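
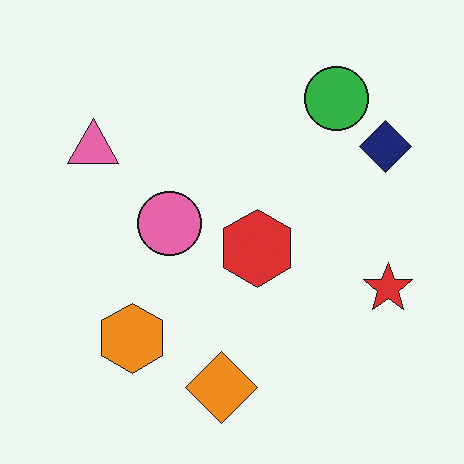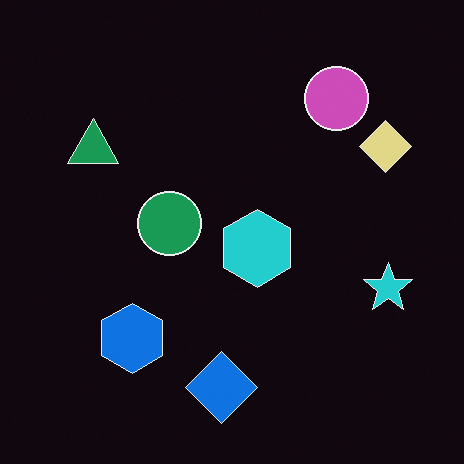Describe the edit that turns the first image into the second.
The image was color-inverted (negative).

The light background has become dark and every shape's color is its complement — a photographic negative.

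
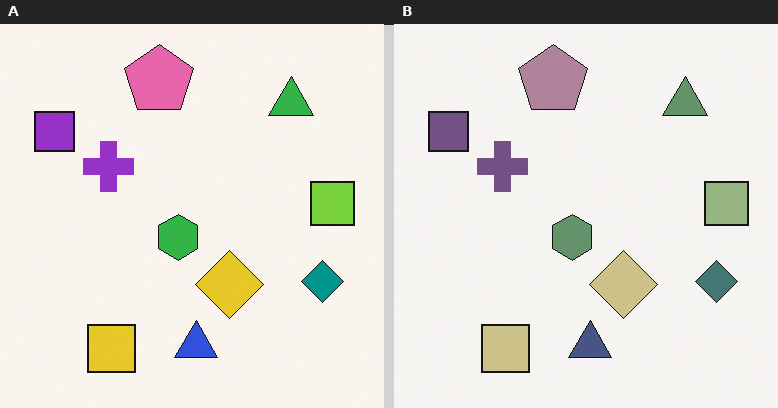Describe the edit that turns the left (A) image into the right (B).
Made much more muted (saturation change).

All colors are more muted and greyish — a global saturation change.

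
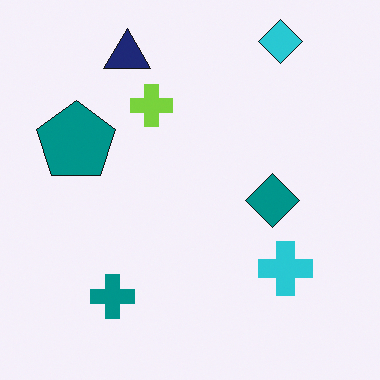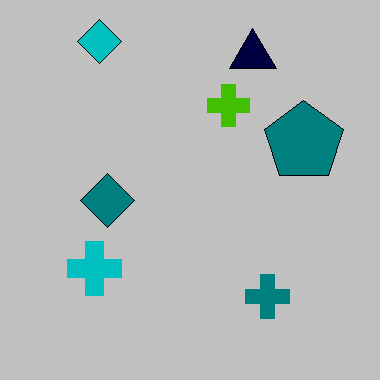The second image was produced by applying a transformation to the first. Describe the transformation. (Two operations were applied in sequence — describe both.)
The image was flipped horizontally (left ↔ right), then aggressively posterized.

The teal pentagon is in the left of the first image and the right of the second — shapes on opposite sides of the vertical midline have swapped in a mirror flip. Each flat color has snapped to a coarser quantized level — most visibly, the near-white background has dropped to a flat grey.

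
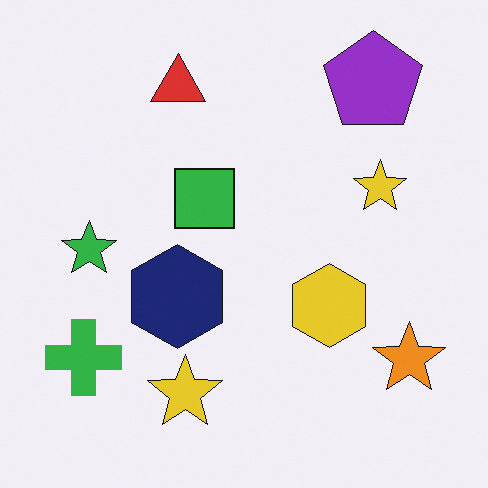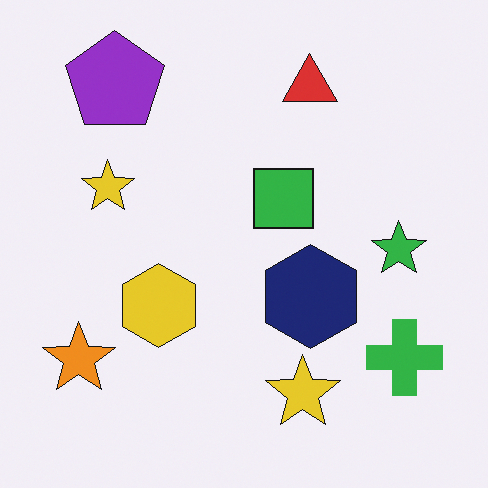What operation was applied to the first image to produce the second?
It was flipped horizontally (left ↔ right).

The orange star is in the bottom-right of the first image and the bottom-left of the second — shapes on opposite sides of the vertical midline have swapped in a mirror flip.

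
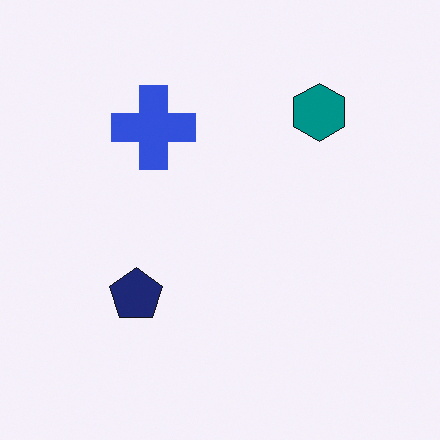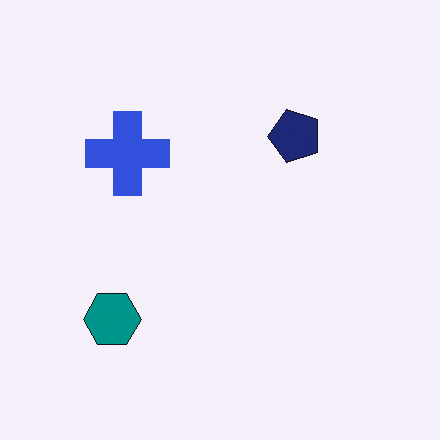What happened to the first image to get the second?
It was transposed (reflected across the top-left ↔ bottom-right diagonal).

Shapes have swapped their row and column positions — what was in the top-right is now in the bottom-left — a diagonal reflection.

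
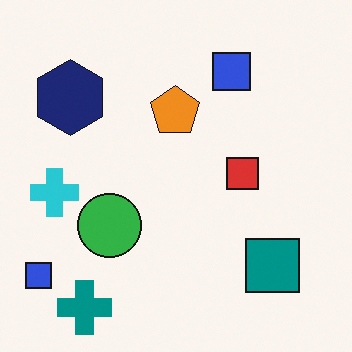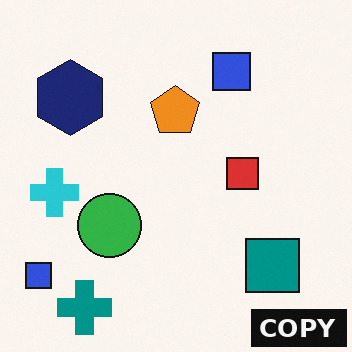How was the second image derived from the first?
The image was watermarked with the text "COPY" in the lower-right corner.

A dark label reading "COPY" appears in the lower-right corner.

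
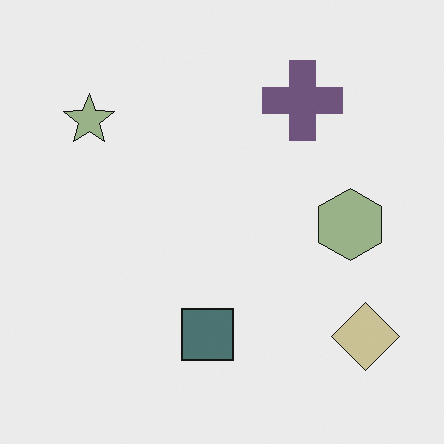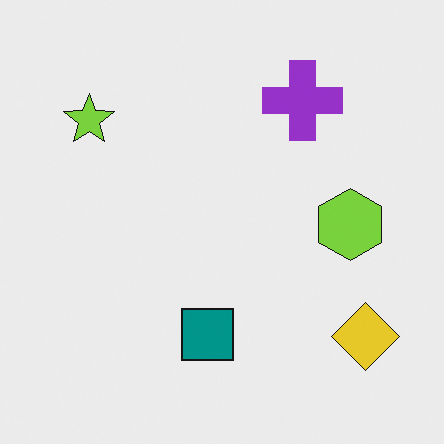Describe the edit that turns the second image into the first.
Made much more muted (saturation change).

All colors are more muted and greyish — a global saturation change.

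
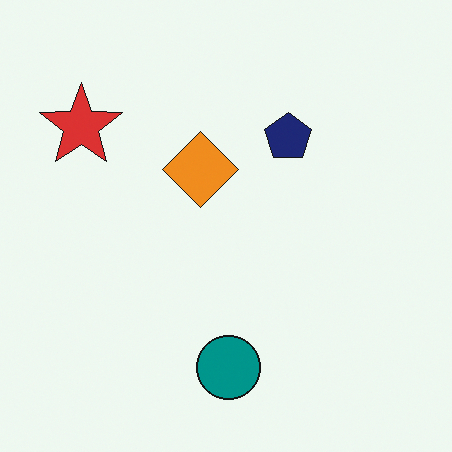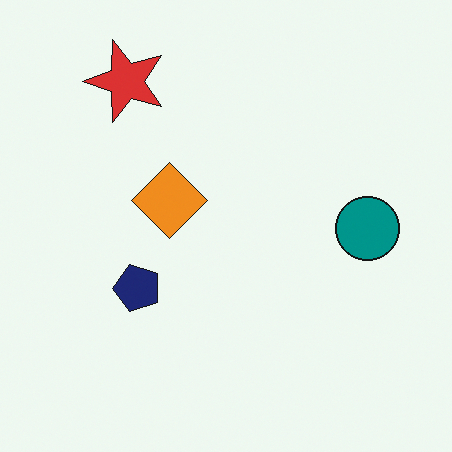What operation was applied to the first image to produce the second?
It was transposed (reflected across the top-left ↔ bottom-right diagonal).

Shapes have swapped their row and column positions — what was in the top-right is now in the bottom-left — a diagonal reflection.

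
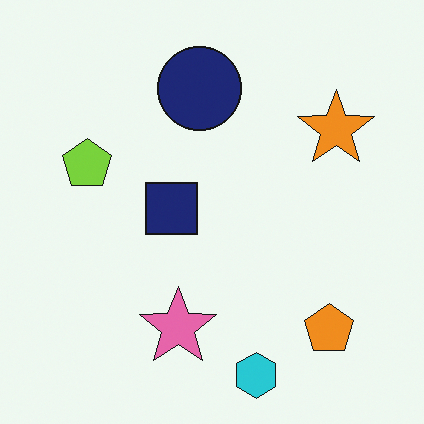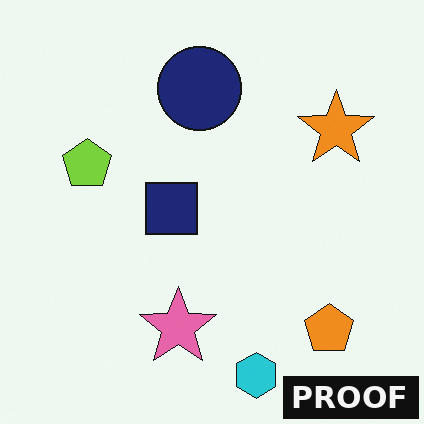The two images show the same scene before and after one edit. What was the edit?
The transformation is: watermarked with the text "PROOF" in the lower-right corner.

A dark label reading "PROOF" appears in the lower-right corner.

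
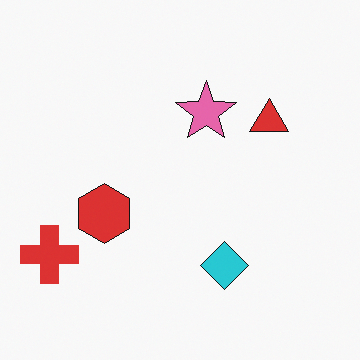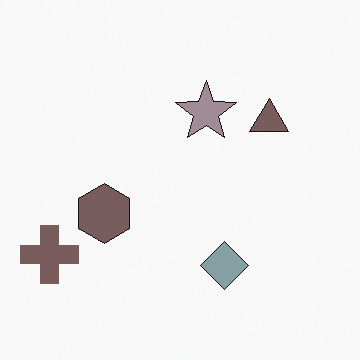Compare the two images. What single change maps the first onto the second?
Made much more muted (saturation change).

All colors are more muted and greyish — a global saturation change.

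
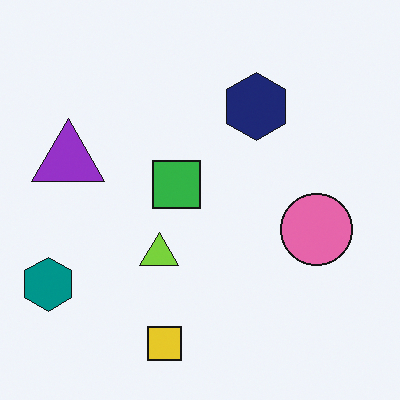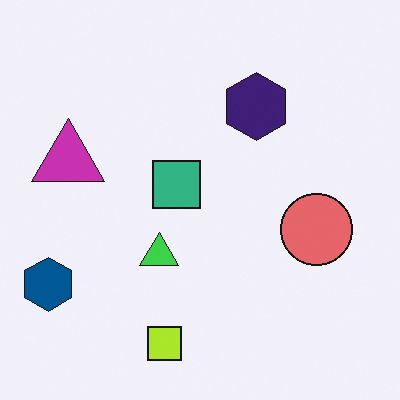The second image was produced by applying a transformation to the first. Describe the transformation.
The image was hue-shifted slightly.

Every shape's color has rotated by the same amount around the hue wheel — a uniform hue shift.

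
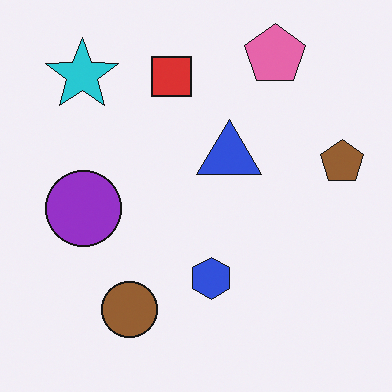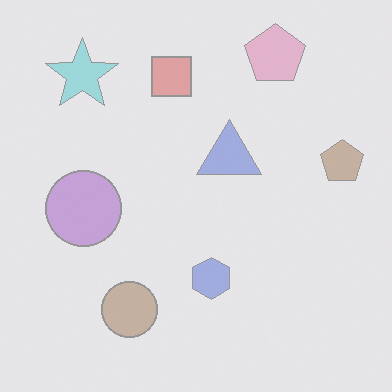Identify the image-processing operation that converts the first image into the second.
The transformation is: washed out (contrast reduced).

Tones are pushed toward mid-grey across the whole image — a global contrast change.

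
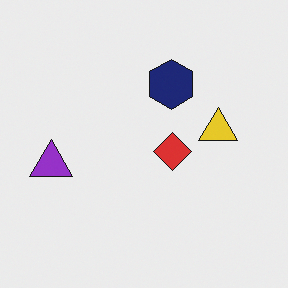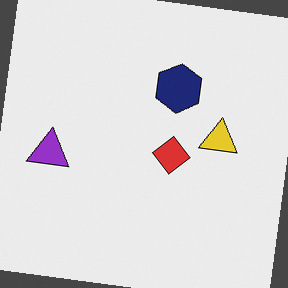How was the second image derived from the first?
It was rotated clockwise by a small amount.

Every shape is tilted by the same angle and the image corners show triangular fill wedges — a whole-image rotation by a non-right angle.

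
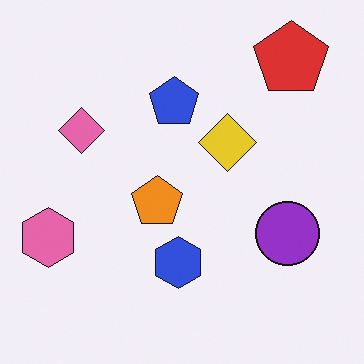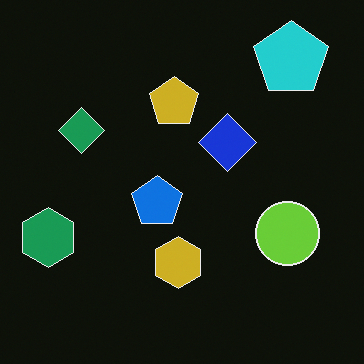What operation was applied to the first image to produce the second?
This is the original image color-inverted (negative).

The light background has become dark and every shape's color is its complement — a photographic negative.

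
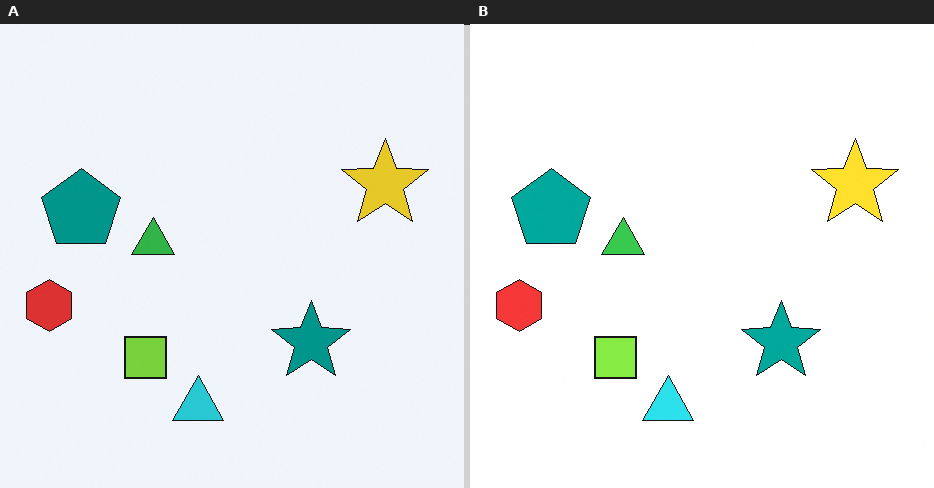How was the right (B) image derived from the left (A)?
This is the original image slightly brightened.

Every pixel — background and shapes alike — is uniformly brightened.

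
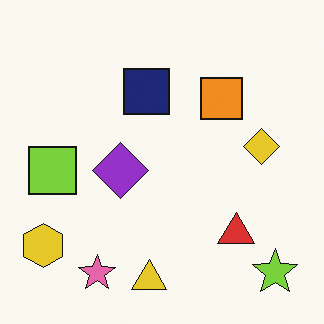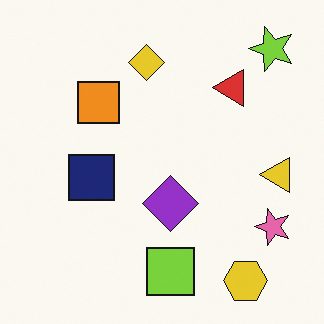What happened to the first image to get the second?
This is the original image rotated 90° counter-clockwise.

The lime star sits in the bottom-right of the first image and the top-right of the second — consistent with a whole-image 90° counter-clockwise rotation.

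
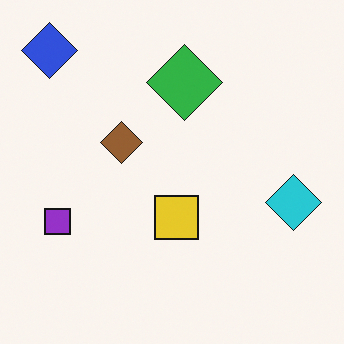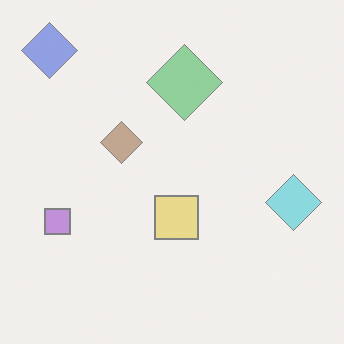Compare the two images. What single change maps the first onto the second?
It was given much lower contrast.

Tones are pushed toward mid-grey across the whole image — a global contrast change.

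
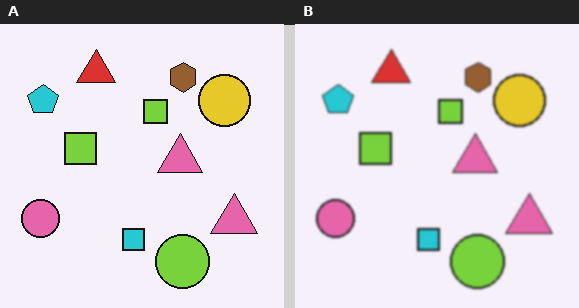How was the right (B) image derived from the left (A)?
Lightly blurred.

Shape edges and outlines are uniformly softened across the whole image.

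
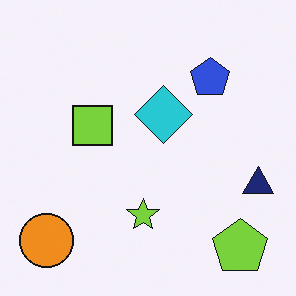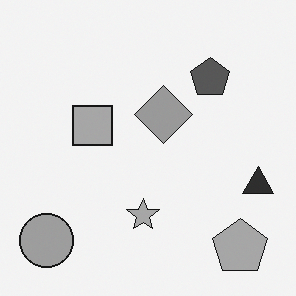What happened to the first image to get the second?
The transformation is: converted to grayscale.

All color is removed — every shape is now a shade of grey.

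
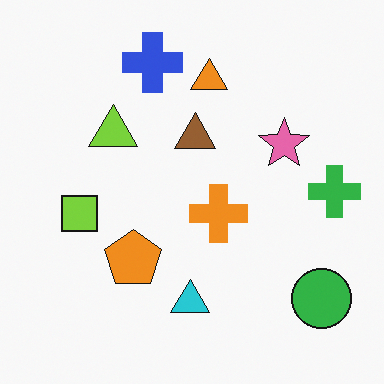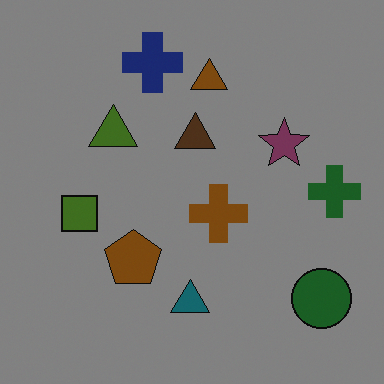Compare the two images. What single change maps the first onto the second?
This is the original image noticeably darkened.

Every pixel — background and shapes alike — is uniformly darkened.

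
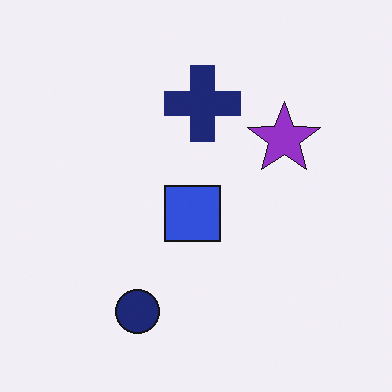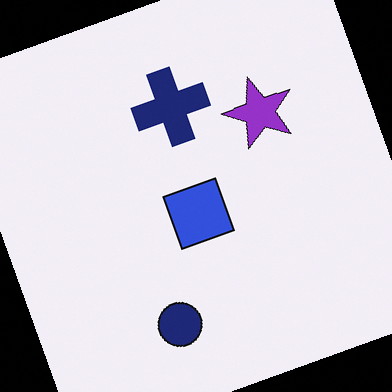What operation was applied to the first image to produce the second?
The second image is the first rotated counter-clockwise by a clearly visible amount.

Every shape is tilted by the same angle and the image corners show triangular fill wedges — a whole-image rotation by a non-right angle.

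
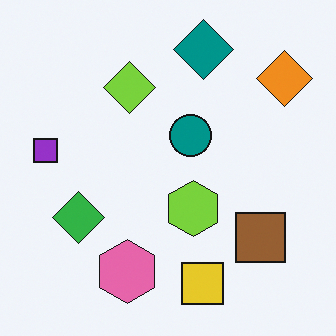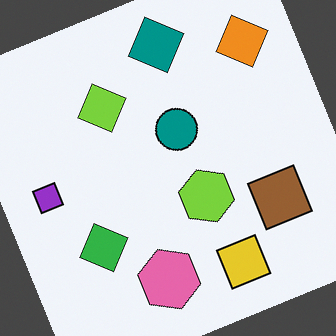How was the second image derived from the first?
Rotated counter-clockwise by a moderate amount.

Every shape is tilted by the same angle and the image corners show triangular fill wedges — a whole-image rotation by a non-right angle.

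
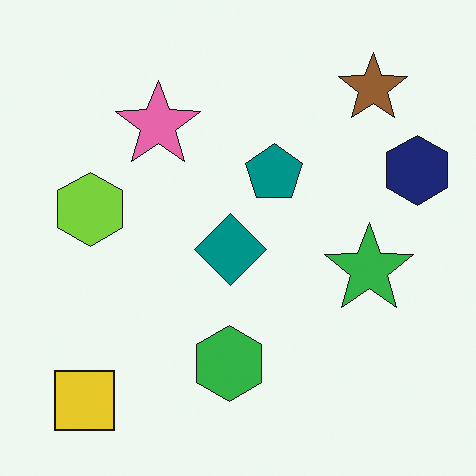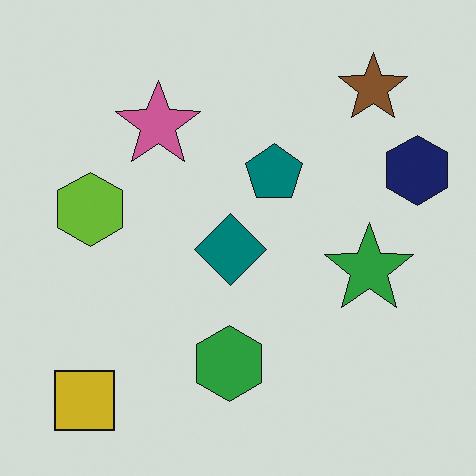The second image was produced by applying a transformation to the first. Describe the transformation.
The second image is the first slightly darkened.

Every pixel — background and shapes alike — is uniformly darkened.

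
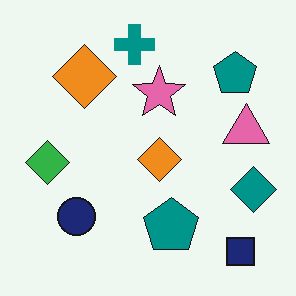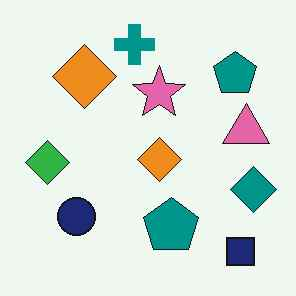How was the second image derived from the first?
The image was JPEG-compressed with visible artifacts.

Blocky 8×8 compression artifacts appear around shape edges and the flat background shows ringing — characteristic JPEG degradation.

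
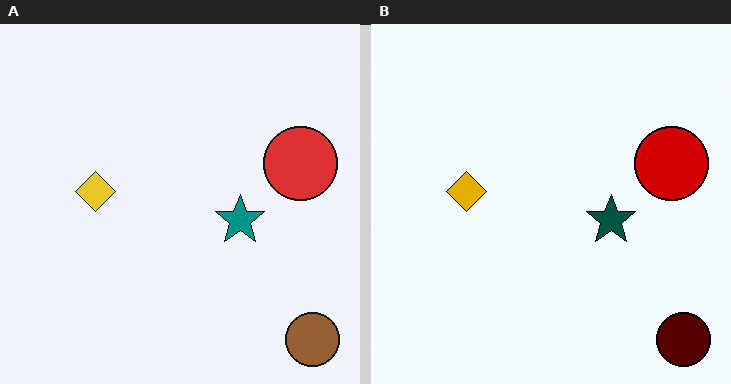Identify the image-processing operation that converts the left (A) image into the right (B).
Boosted in contrast.

Tones are pushed away from mid-grey across the whole image — a global contrast change.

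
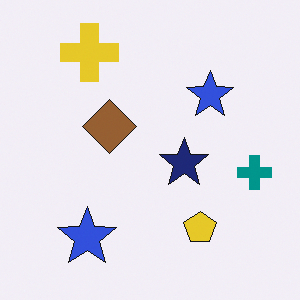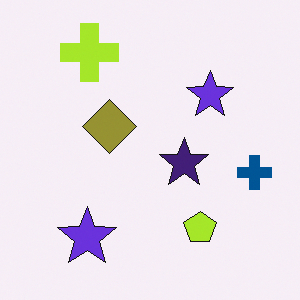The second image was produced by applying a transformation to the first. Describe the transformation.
Hue-shifted by a small amount.

Every shape's color has rotated by the same amount around the hue wheel — a uniform hue shift.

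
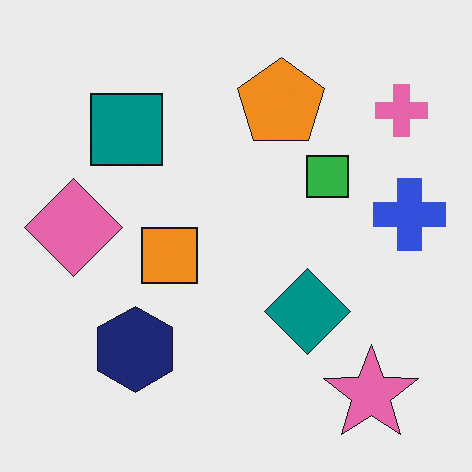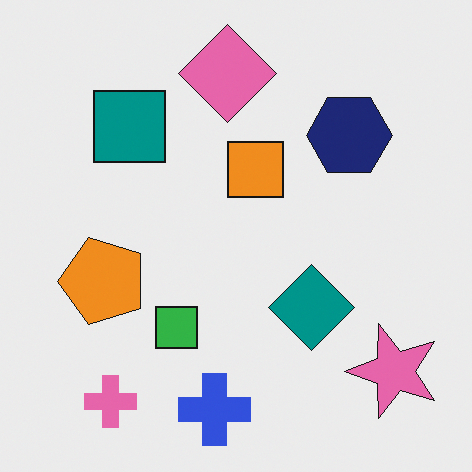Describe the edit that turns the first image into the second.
The image was transposed (reflected across the top-left ↔ bottom-right diagonal).

Shapes have swapped their row and column positions — what was in the top-right is now in the bottom-left — a diagonal reflection.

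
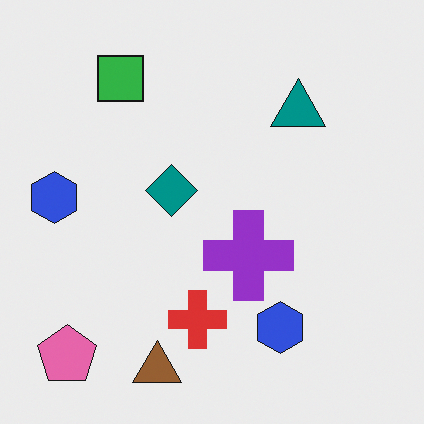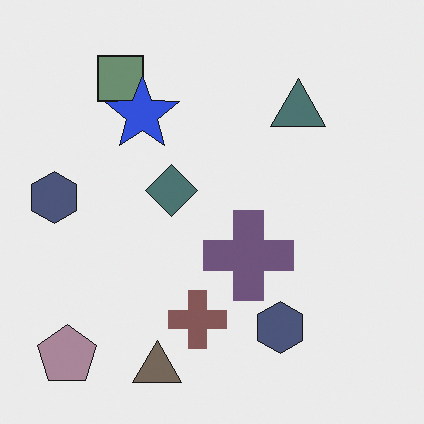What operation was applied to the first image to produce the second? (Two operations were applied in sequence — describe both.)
The image was made much more muted (saturation change), then overlaid with an additional blue star.

All colors are more muted and greyish — a global saturation change. A blue star appears in the second image that is absent from the first.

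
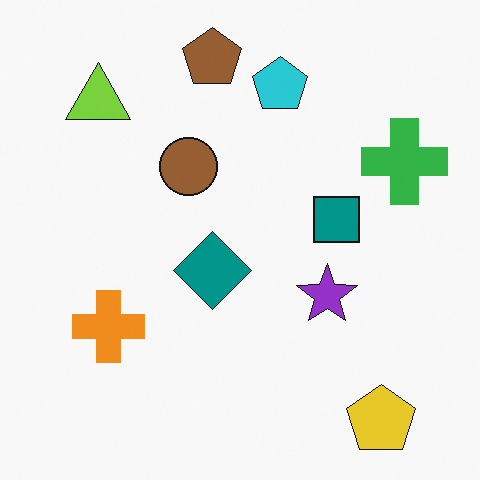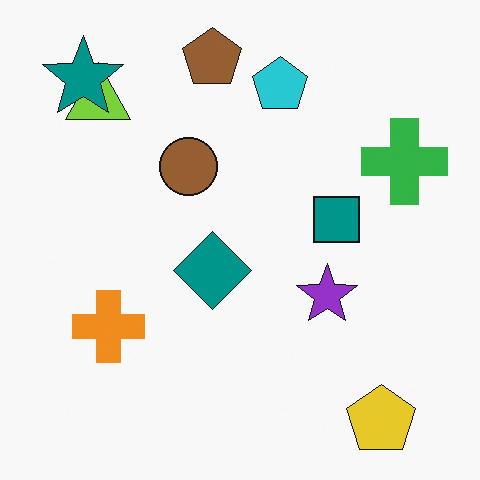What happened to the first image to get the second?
This is the original image overlaid with an additional teal star.

A teal star appears in the second image that is absent from the first.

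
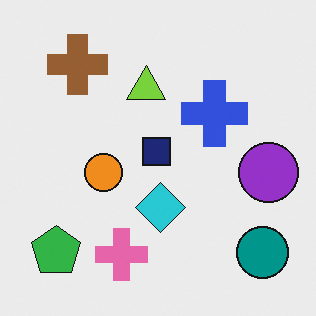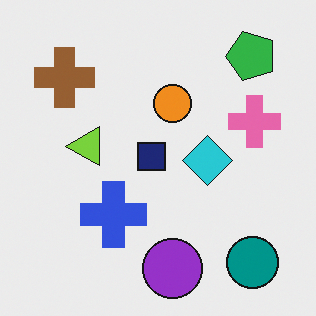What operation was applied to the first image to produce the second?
The image was transposed (reflected across the top-left ↔ bottom-right diagonal).

Shapes have swapped their row and column positions — what was in the top-right is now in the bottom-left — a diagonal reflection.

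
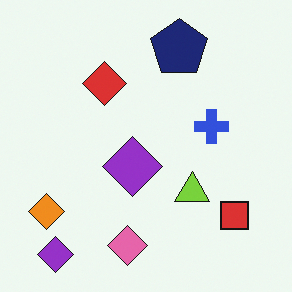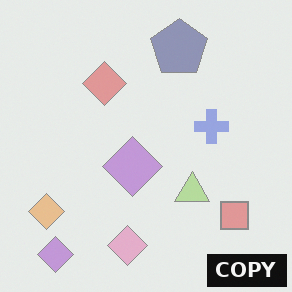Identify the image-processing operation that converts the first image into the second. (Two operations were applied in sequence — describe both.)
The image was washed out (contrast reduced), then watermarked with the text "COPY" in the lower-right corner.

Tones are pushed toward mid-grey across the whole image — a global contrast change. A dark label reading "COPY" appears in the lower-right corner.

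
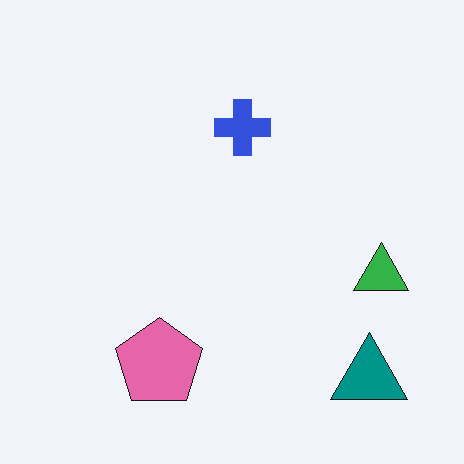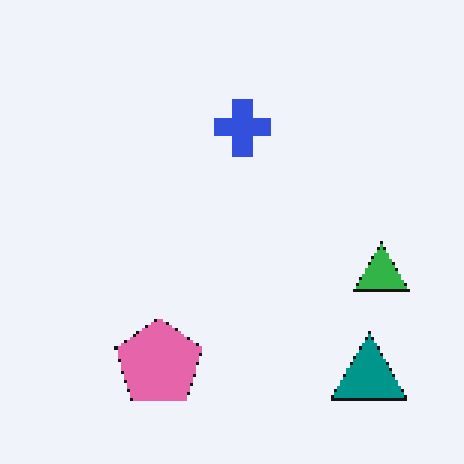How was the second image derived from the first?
This is the original image lightly pixelated (a mild mosaic effect).

Shapes are reduced to large square blocks; fine edges and outlines are lost — a downscale-then-upscale (mosaic) effect.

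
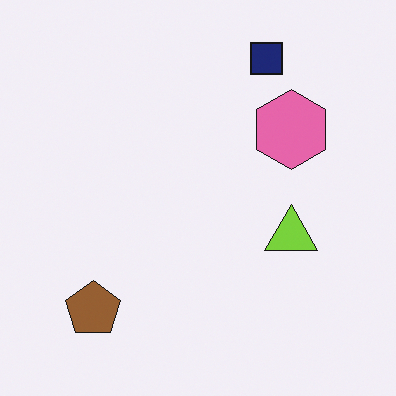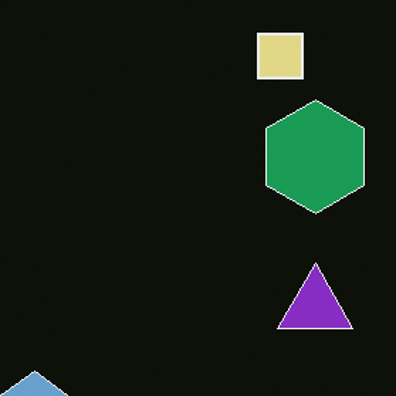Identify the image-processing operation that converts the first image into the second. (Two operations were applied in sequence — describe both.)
Color-inverted (negative), then cropped slightly and scaled back up.

The light background has become dark and every shape's color is its complement — a photographic negative. The visible shapes are larger and the field of view is narrower; shapes near the original edges may be partly or wholly outside the frame — a crop-and-rescale.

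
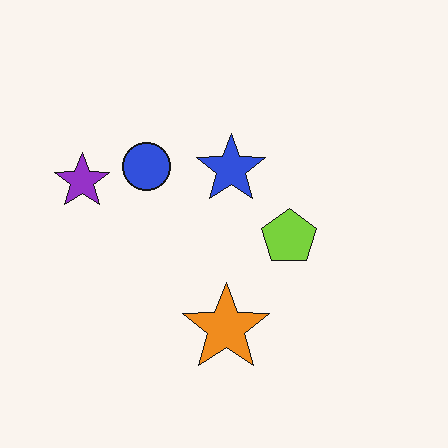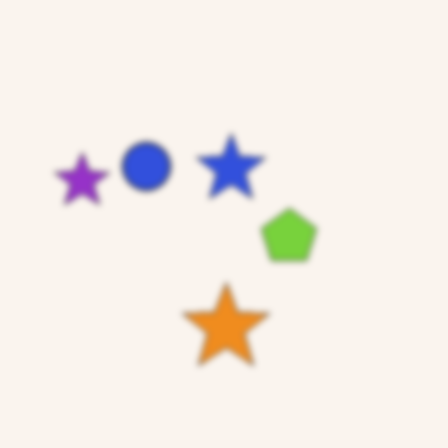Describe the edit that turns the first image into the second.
Moderately blurred.

Shape edges and outlines are uniformly softened across the whole image.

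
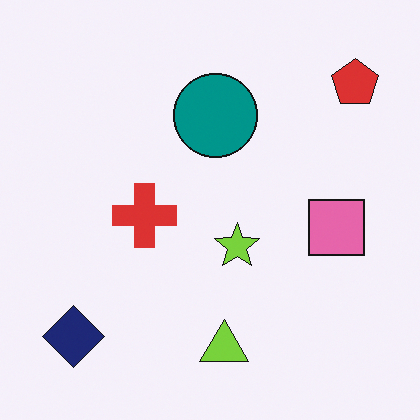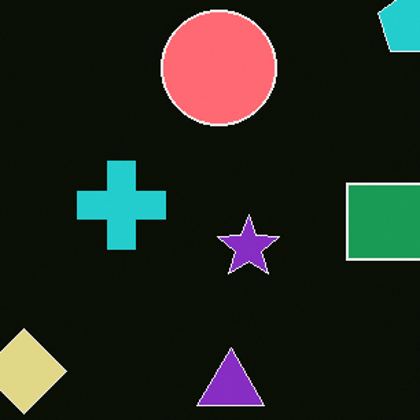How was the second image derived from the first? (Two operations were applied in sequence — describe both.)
This is the original image color-inverted (negative), then cropped slightly and scaled back up.

The light background has become dark and every shape's color is its complement — a photographic negative. The visible shapes are larger and the field of view is narrower; shapes near the original edges may be partly or wholly outside the frame — a crop-and-rescale.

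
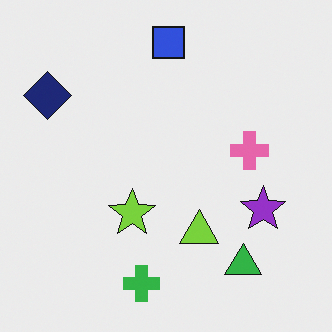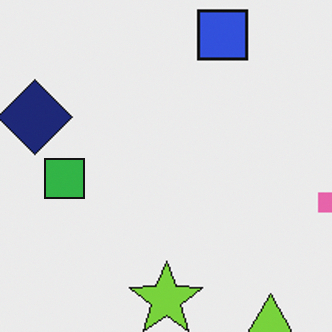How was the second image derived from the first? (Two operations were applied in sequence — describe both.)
The second image is the first cropped to a modestly smaller region and rescaled, then overlaid with an additional green square.

The visible shapes are larger and the field of view is narrower; shapes near the original edges may be partly or wholly outside the frame — a crop-and-rescale. A green square appears in the second image that is absent from the first.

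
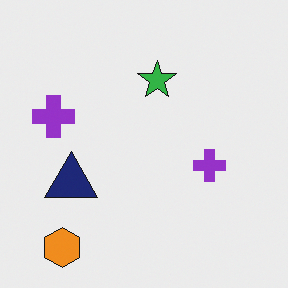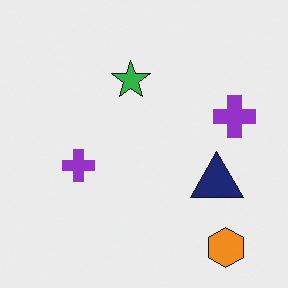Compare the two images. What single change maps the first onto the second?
It was flipped horizontally (left ↔ right).

The orange hexagon is in the bottom-left of the first image and the bottom-right of the second — shapes on opposite sides of the vertical midline have swapped in a mirror flip.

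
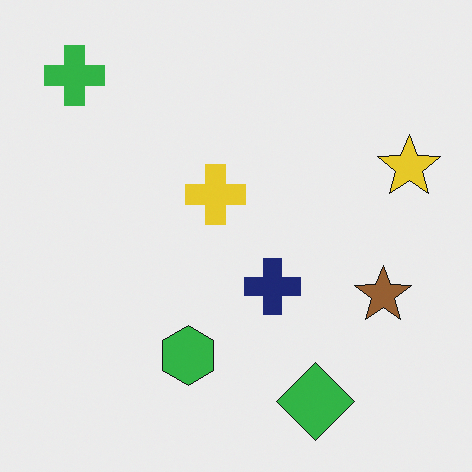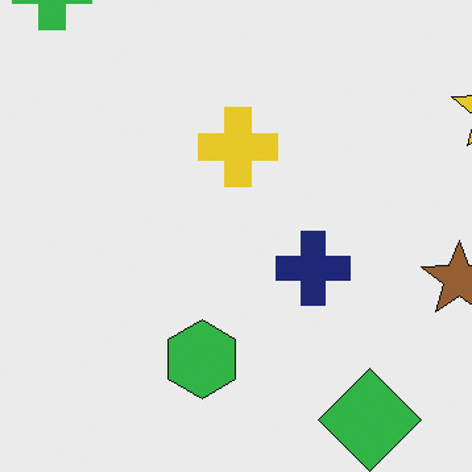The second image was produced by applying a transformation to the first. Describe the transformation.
This is the original image cropped to a modestly smaller region and rescaled.

The visible shapes are larger and the field of view is narrower; shapes near the original edges may be partly or wholly outside the frame — a crop-and-rescale.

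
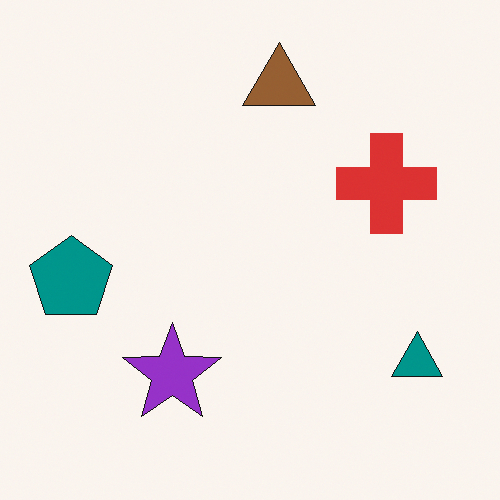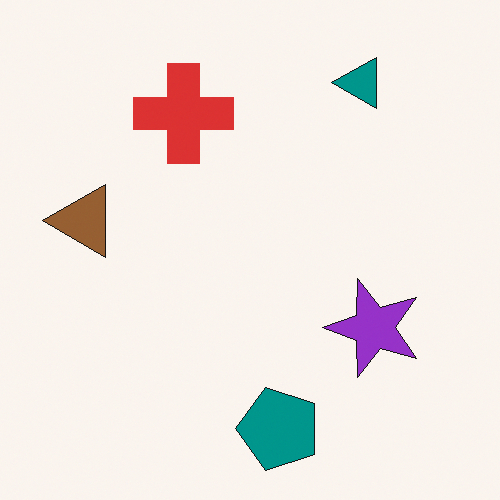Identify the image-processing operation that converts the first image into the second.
The image was rotated 90° counter-clockwise.

The teal triangle sits in the bottom-right of the first image and the top-right of the second — consistent with a whole-image 90° counter-clockwise rotation.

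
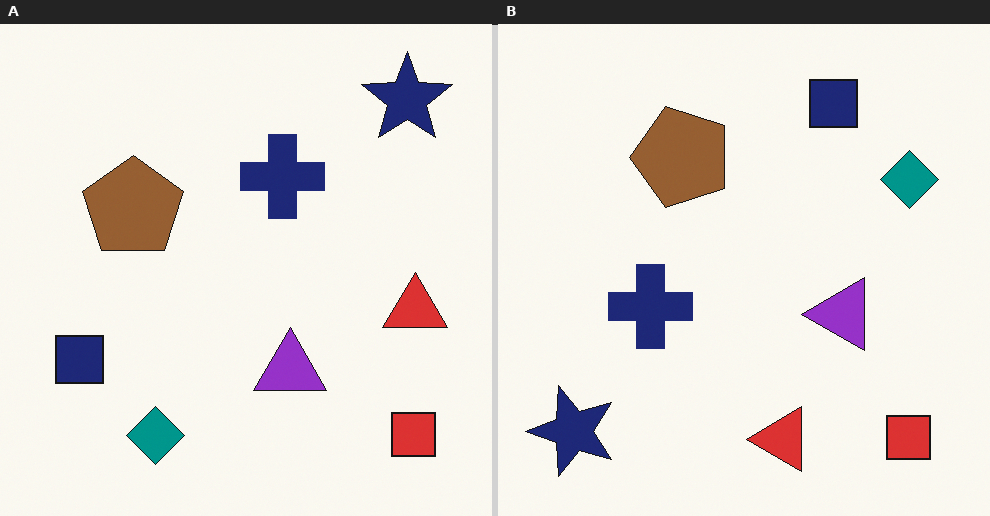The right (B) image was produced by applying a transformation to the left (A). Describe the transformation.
The right (B) image is the left (A) transposed (reflected across the top-left ↔ bottom-right diagonal).

Shapes have swapped their row and column positions — what was in the top-right is now in the bottom-left — a diagonal reflection.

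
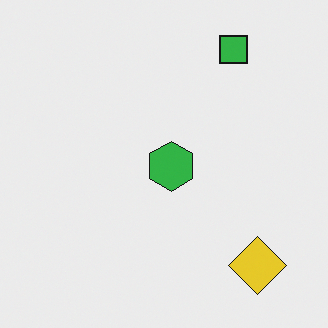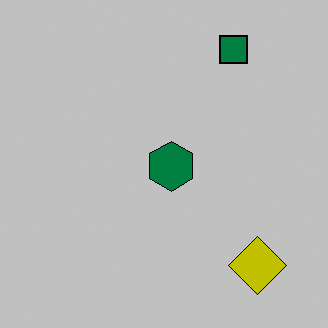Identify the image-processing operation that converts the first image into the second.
The transformation is: aggressively posterized.

Each flat color has snapped to a coarser quantized level — most visibly, the near-white background has dropped to a flat grey.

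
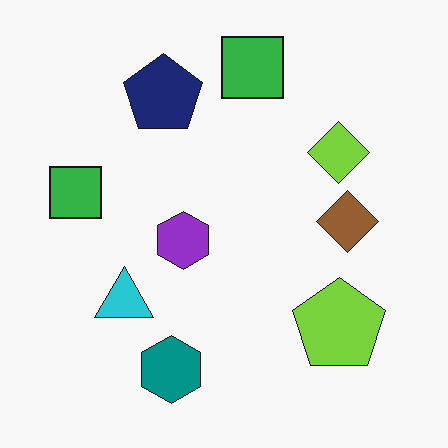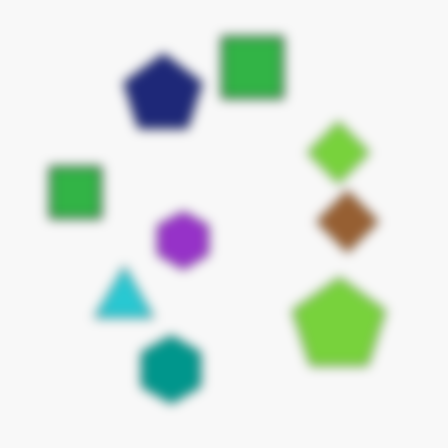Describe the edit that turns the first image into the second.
The image was heavily blurred.

Shape edges and outlines are uniformly softened across the whole image.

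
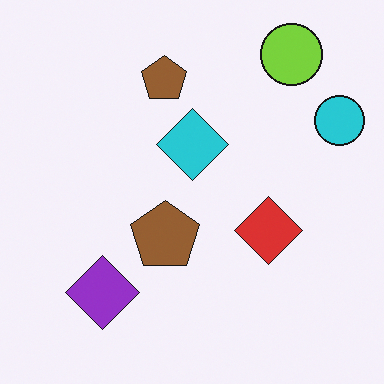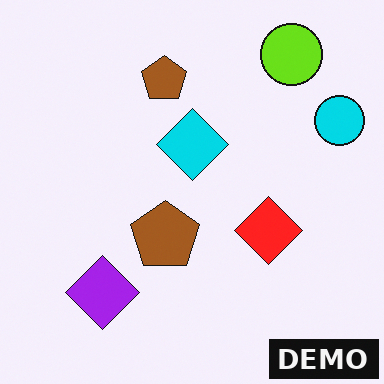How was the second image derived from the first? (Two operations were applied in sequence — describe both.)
Slightly oversaturated, then watermarked with the text "DEMO" in the lower-right corner.

All colors are more vivid — a global saturation change. A dark label reading "DEMO" appears in the lower-right corner.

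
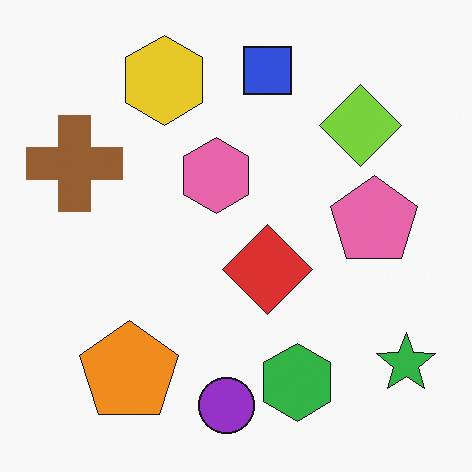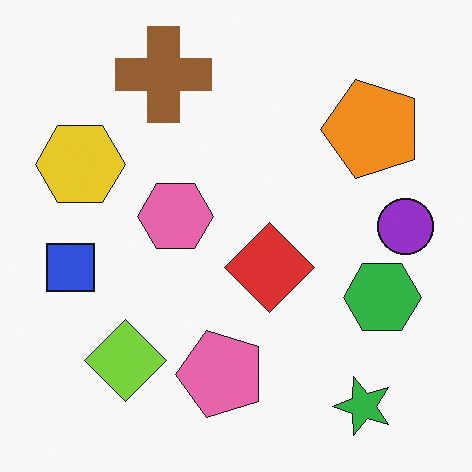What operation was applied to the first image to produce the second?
The second image is the first transposed (reflected across the top-left ↔ bottom-right diagonal).

Shapes have swapped their row and column positions — what was in the top-right is now in the bottom-left — a diagonal reflection.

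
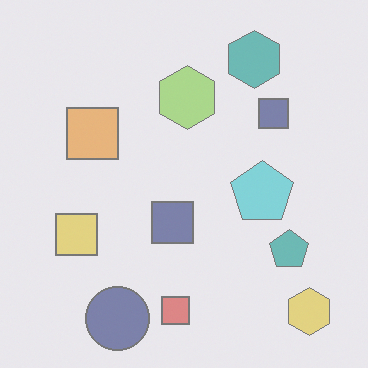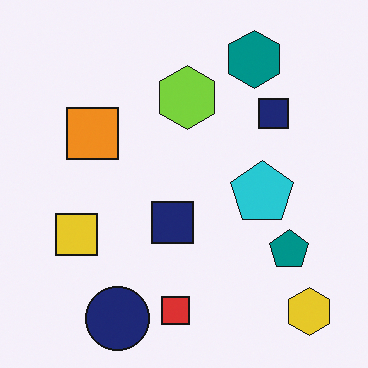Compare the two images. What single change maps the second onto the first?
It was given much lower contrast.

Tones are pushed toward mid-grey across the whole image — a global contrast change.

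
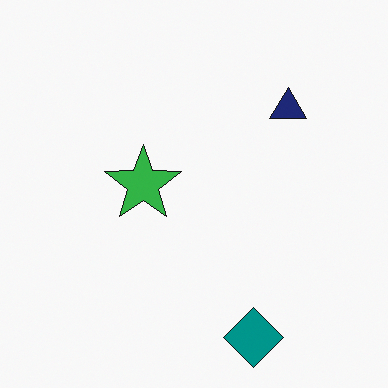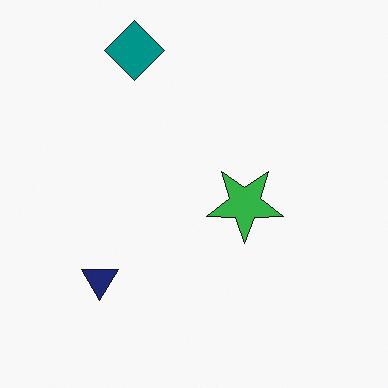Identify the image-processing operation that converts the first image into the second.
It was rotated 180°.

The teal diamond sits in the bottom of the first image and the top of the second — consistent with a whole-image 180° rotation.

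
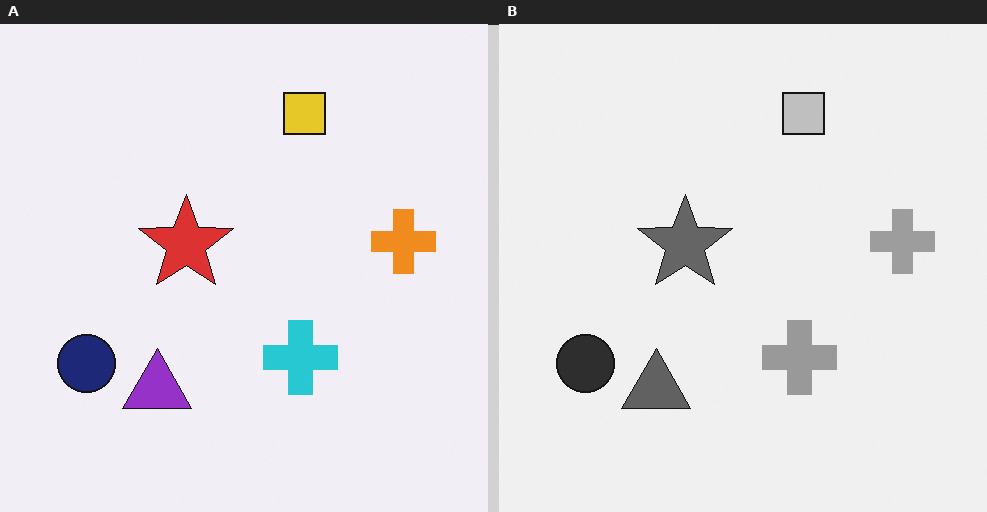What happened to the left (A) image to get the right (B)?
Converted to grayscale.

All color is removed — every shape is now a shade of grey.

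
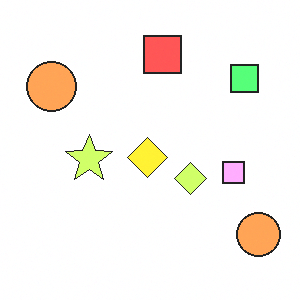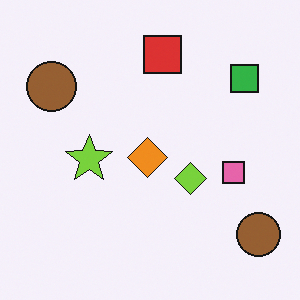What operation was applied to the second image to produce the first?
The image was brightened a lot.

Every pixel — background and shapes alike — is uniformly brightened.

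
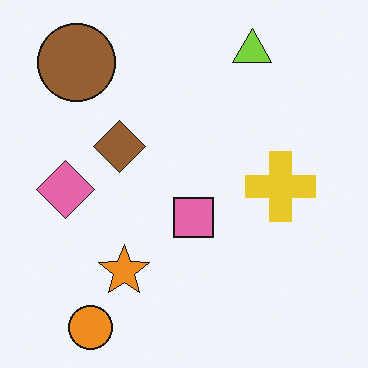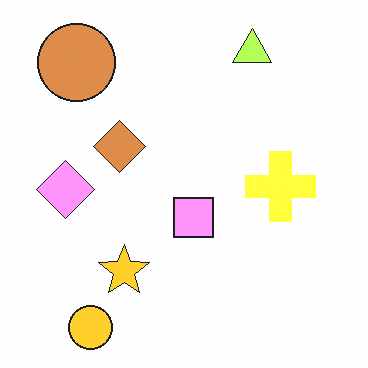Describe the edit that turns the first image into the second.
The transformation is: noticeably brightened.

Every pixel — background and shapes alike — is uniformly brightened.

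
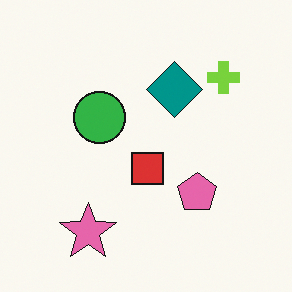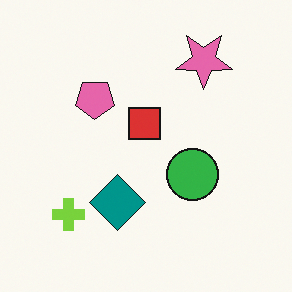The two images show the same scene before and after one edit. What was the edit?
It was rotated 180°.

The pink star sits in the bottom-left of the first image and the top-right of the second — consistent with a whole-image 180° rotation.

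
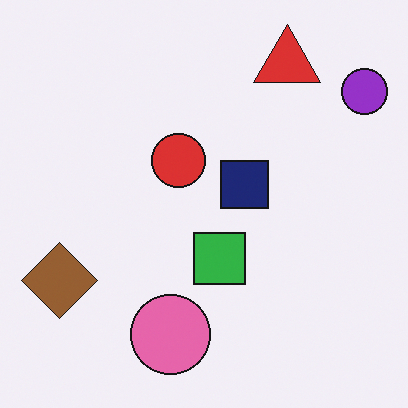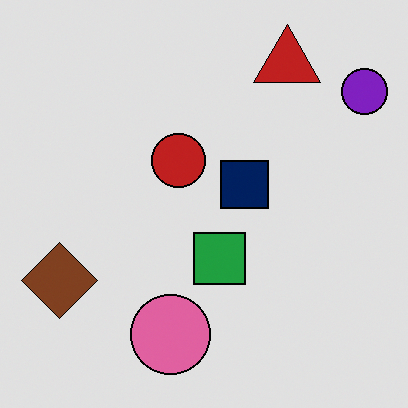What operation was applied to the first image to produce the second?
The second image is the first posterized to a reduced palette.

Each flat color has snapped to a coarser quantized level — most visibly, the near-white background has dropped to a flat grey.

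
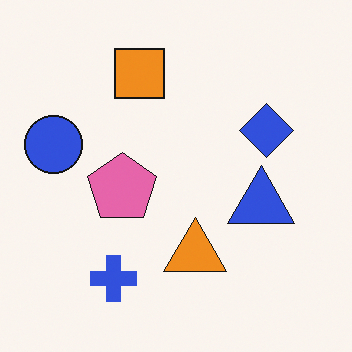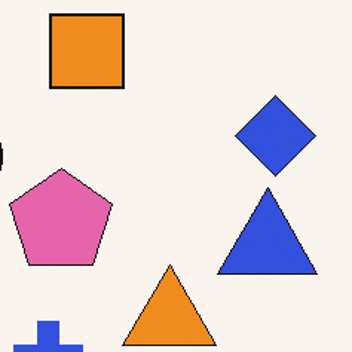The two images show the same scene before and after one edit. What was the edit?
The second image is the first cropped slightly and scaled back up.

The visible shapes are larger and the field of view is narrower; shapes near the original edges may be partly or wholly outside the frame — a crop-and-rescale.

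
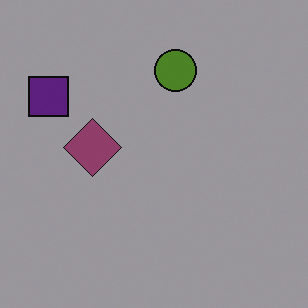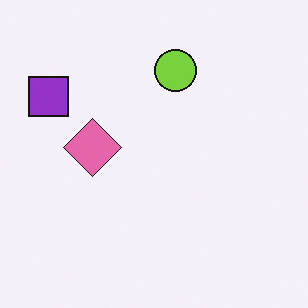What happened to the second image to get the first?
The image was noticeably darkened.

Every pixel — background and shapes alike — is uniformly darkened.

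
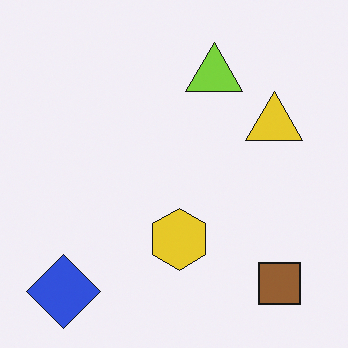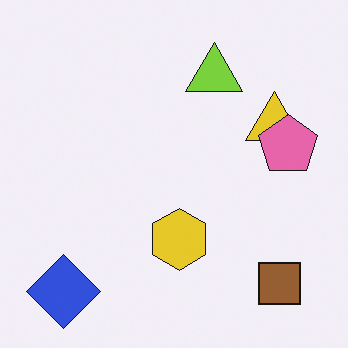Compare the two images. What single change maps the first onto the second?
Overlaid with an additional pink pentagon.

A pink pentagon appears in the second image that is absent from the first.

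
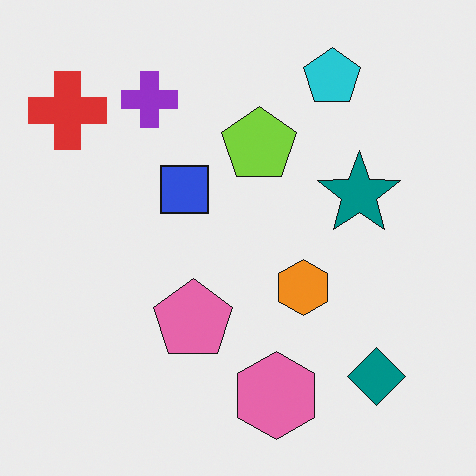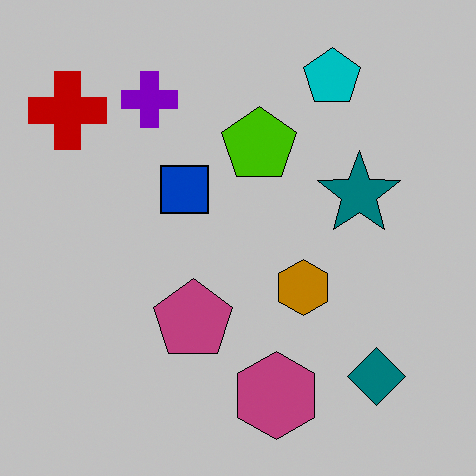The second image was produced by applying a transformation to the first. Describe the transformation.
The transformation is: aggressively posterized.

Each flat color has snapped to a coarser quantized level — most visibly, the near-white background has dropped to a flat grey.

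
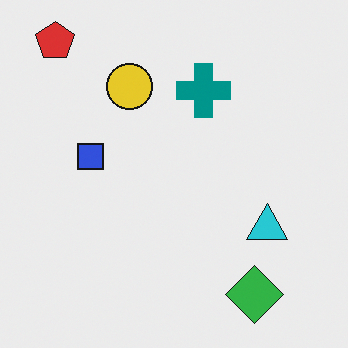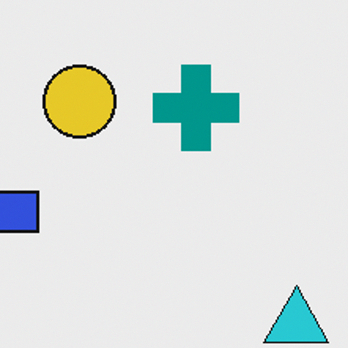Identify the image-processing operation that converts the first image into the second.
Cropped to a modestly smaller region and rescaled.

The visible shapes are larger and the field of view is narrower; shapes near the original edges may be partly or wholly outside the frame — a crop-and-rescale.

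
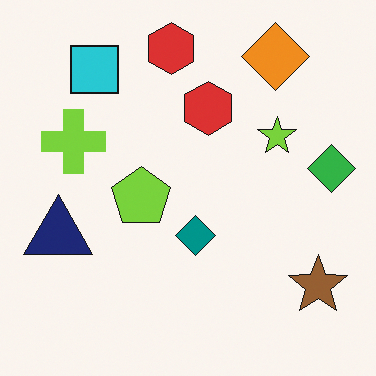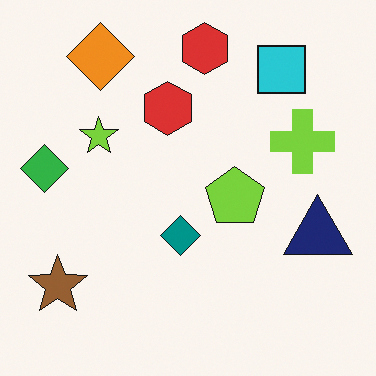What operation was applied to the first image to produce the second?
The second image is the first flipped horizontally (left ↔ right).

The green diamond is in the right of the first image and the left of the second — shapes on opposite sides of the vertical midline have swapped in a mirror flip.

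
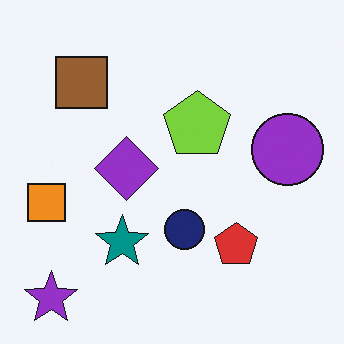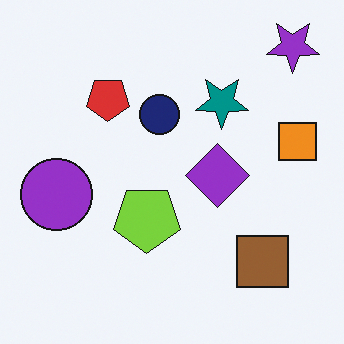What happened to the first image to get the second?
Rotated 180°.

The purple star sits in the bottom-left of the first image and the top-right of the second — consistent with a whole-image 180° rotation.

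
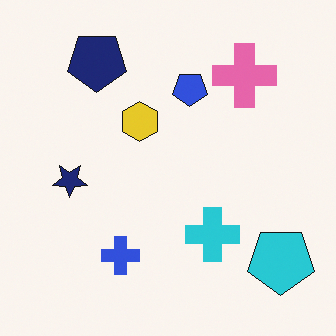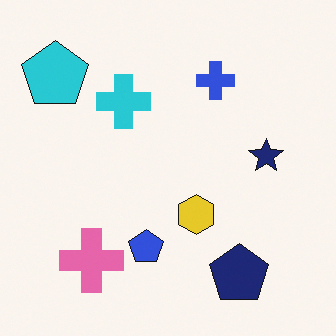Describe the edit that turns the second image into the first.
The transformation is: rotated 180°.

The cyan pentagon sits in the top-left of the second image and the bottom-right of the first — consistent with a whole-image 180° rotation.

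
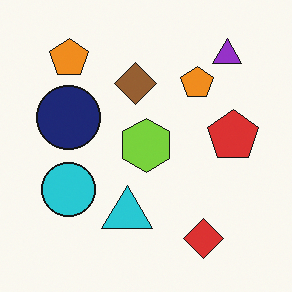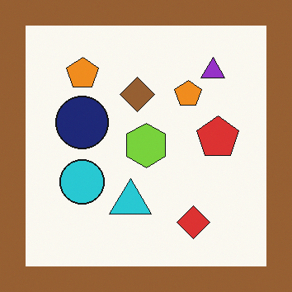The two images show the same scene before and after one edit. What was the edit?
The image was framed with a brown border.

A solid brown frame runs around the edge of the second image, with the content slightly shrunk inside it.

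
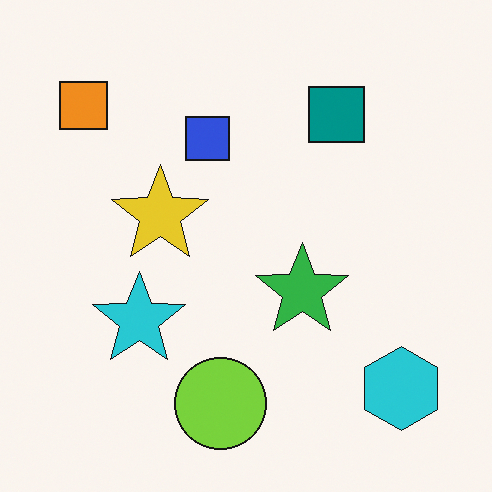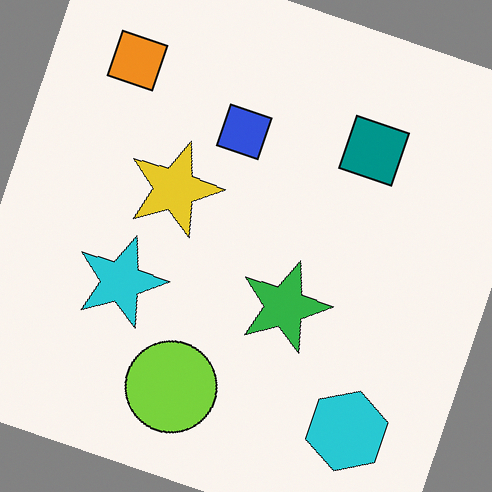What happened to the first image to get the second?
The second image is the first rotated clockwise by a moderate amount.

Every shape is tilted by the same angle and the image corners show triangular fill wedges — a whole-image rotation by a non-right angle.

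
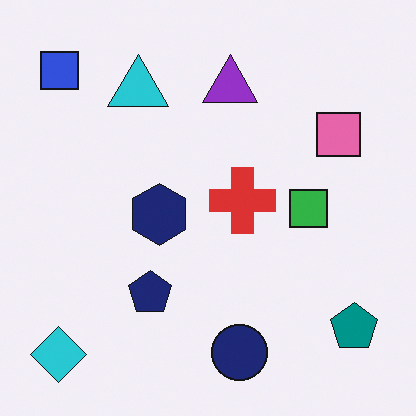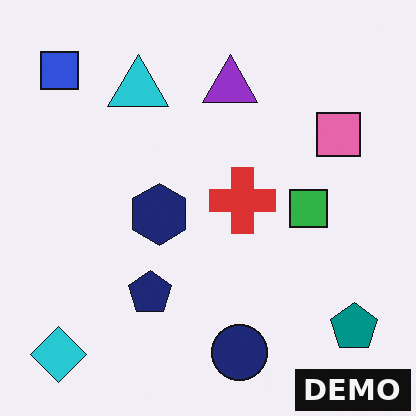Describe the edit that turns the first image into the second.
The transformation is: watermarked with the text "DEMO" in the lower-right corner.

A dark label reading "DEMO" appears in the lower-right corner.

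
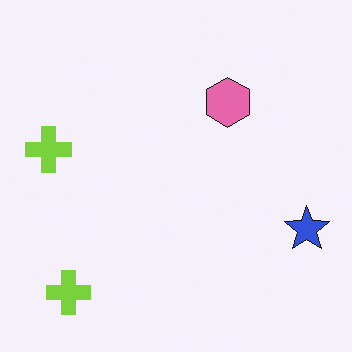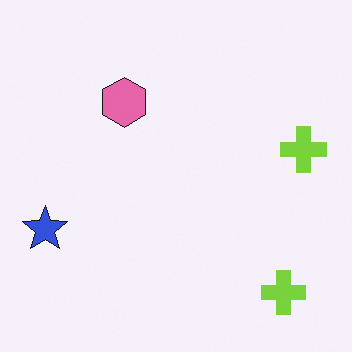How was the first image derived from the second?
This is the original image flipped horizontally (left ↔ right).

The blue star is in the left of the second image and the right of the first — shapes on opposite sides of the vertical midline have swapped in a mirror flip.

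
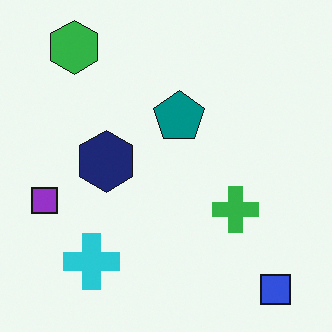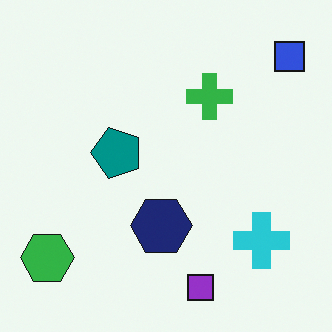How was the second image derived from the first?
Rotated 90° counter-clockwise.

The blue square sits in the bottom-right of the first image and the top-right of the second — consistent with a whole-image 90° counter-clockwise rotation.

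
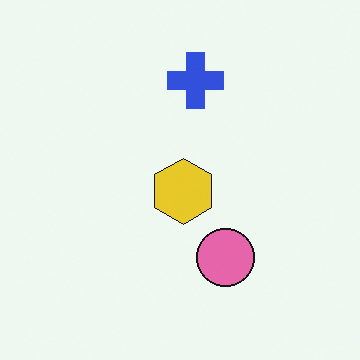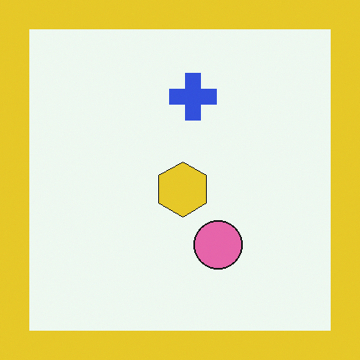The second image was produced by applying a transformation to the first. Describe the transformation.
This is the original image framed with a yellow border.

A solid yellow frame runs around the edge of the second image, with the content slightly shrunk inside it.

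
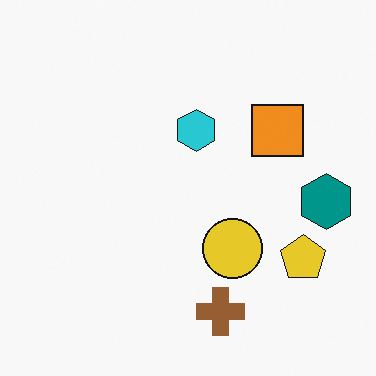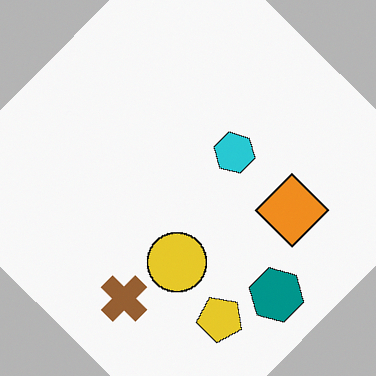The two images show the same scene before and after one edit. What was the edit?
The second image is the first rotated clockwise by a large amount — several tens of degrees.

Every shape is tilted by the same angle and the image corners show triangular fill wedges — a whole-image rotation by a non-right angle.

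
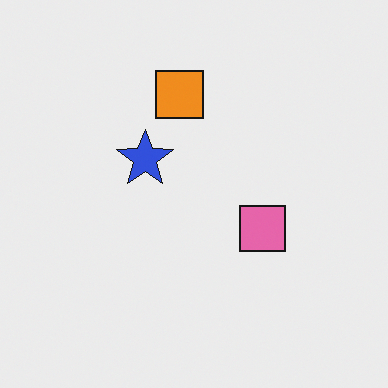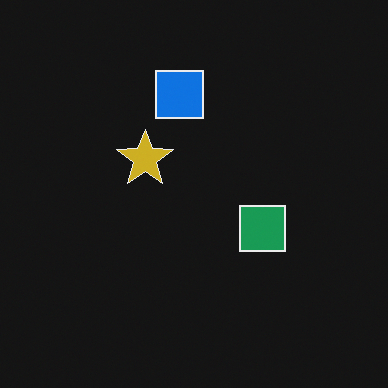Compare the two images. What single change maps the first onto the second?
The second image is the first color-inverted (negative).

The light background has become dark and every shape's color is its complement — a photographic negative.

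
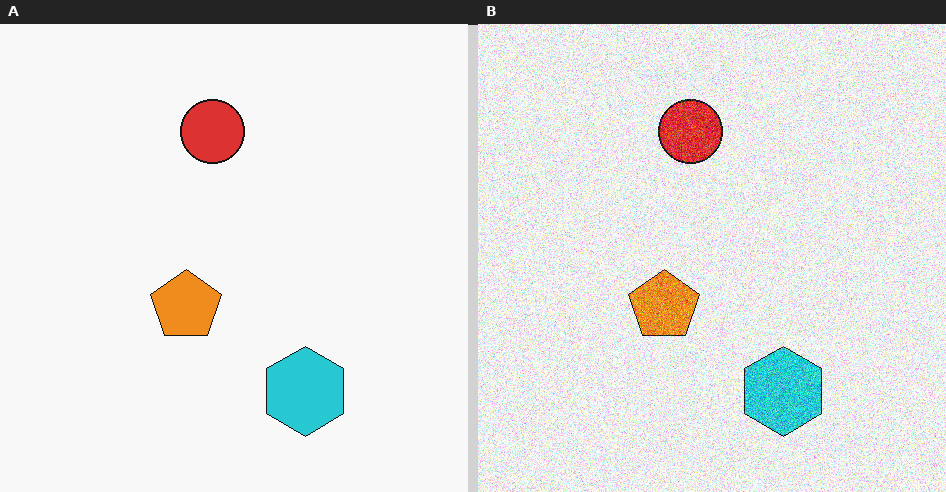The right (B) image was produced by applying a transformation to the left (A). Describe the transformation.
The right (B) image is the left (A) degraded with a thick layer of grain.

Random speckle covers the whole image, including the flat background.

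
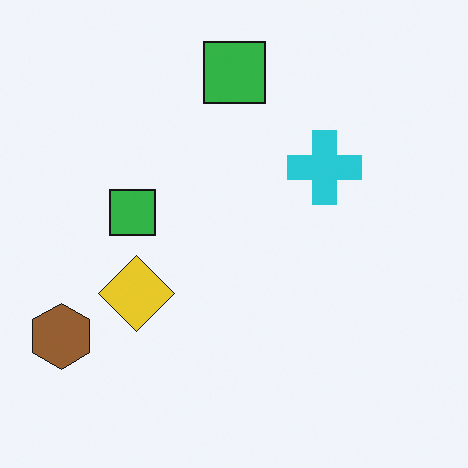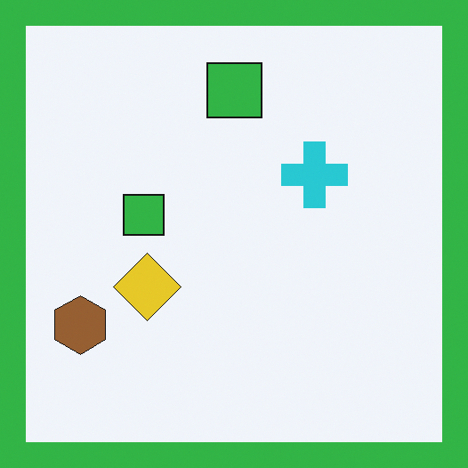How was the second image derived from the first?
Framed with a green border.

A solid green frame runs around the edge of the second image, with the content slightly shrunk inside it.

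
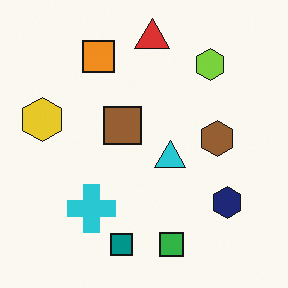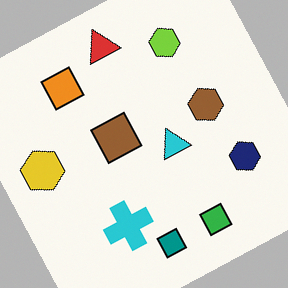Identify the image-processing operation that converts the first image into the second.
It was rotated counter-clockwise by a clearly visible amount.

Every shape is tilted by the same angle and the image corners show triangular fill wedges — a whole-image rotation by a non-right angle.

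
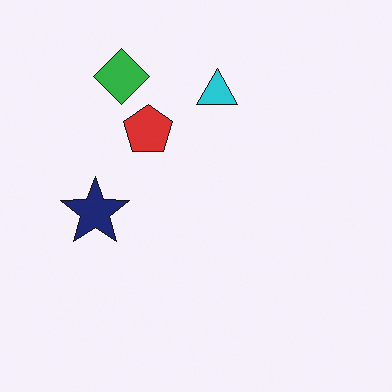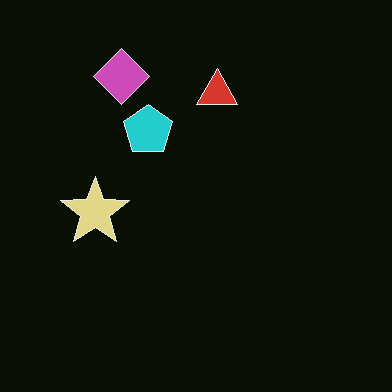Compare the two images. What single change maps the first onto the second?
It was color-inverted (negative).

The light background has become dark and every shape's color is its complement — a photographic negative.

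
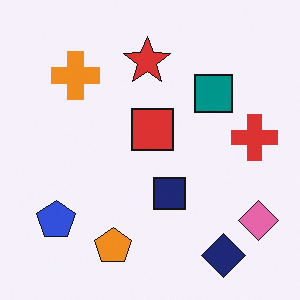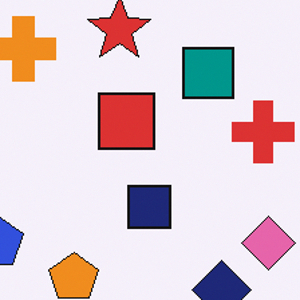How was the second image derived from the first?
Cropped to a modestly smaller region and rescaled.

The visible shapes are larger and the field of view is narrower; shapes near the original edges may be partly or wholly outside the frame — a crop-and-rescale.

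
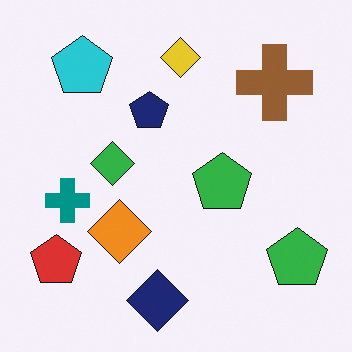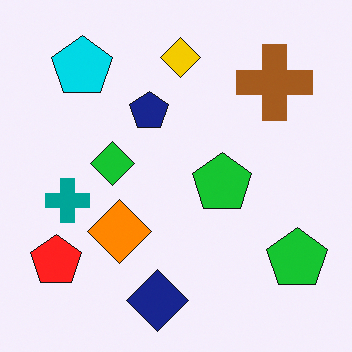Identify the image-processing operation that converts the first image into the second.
Slightly oversaturated.

All colors are more vivid — a global saturation change.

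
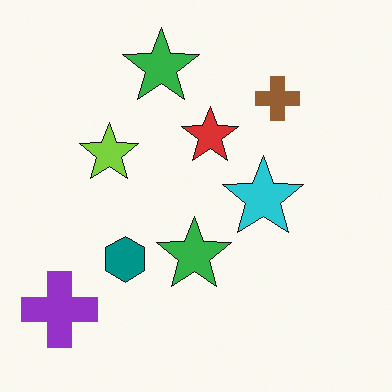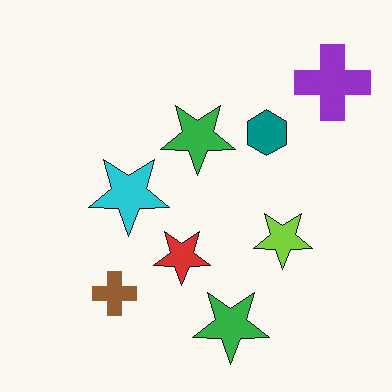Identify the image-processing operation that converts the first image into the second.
The second image is the first rotated 180°.

The purple cross sits in the bottom-left of the first image and the top-right of the second — consistent with a whole-image 180° rotation.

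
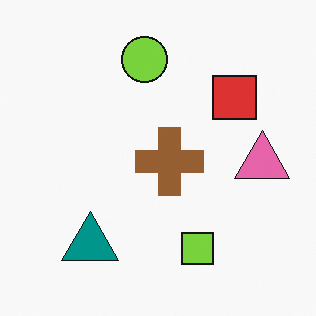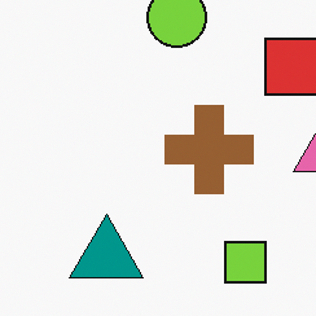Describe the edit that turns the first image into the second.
It was cropped slightly and scaled back up.

The visible shapes are larger and the field of view is narrower; shapes near the original edges may be partly or wholly outside the frame — a crop-and-rescale.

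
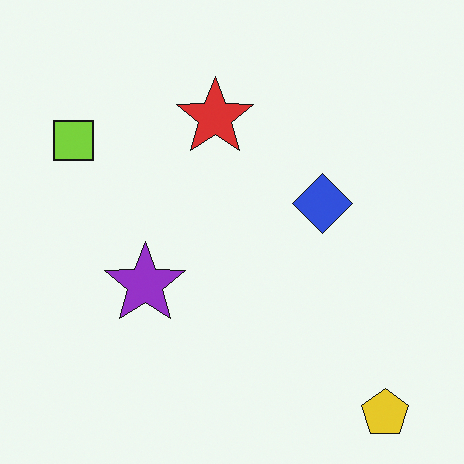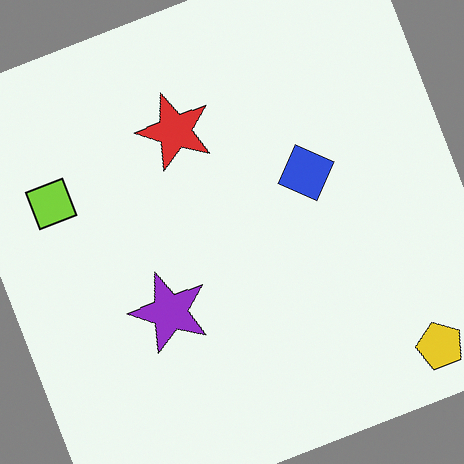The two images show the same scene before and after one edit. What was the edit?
The second image is the first rotated counter-clockwise by a clearly visible amount.

Every shape is tilted by the same angle and the image corners show triangular fill wedges — a whole-image rotation by a non-right angle.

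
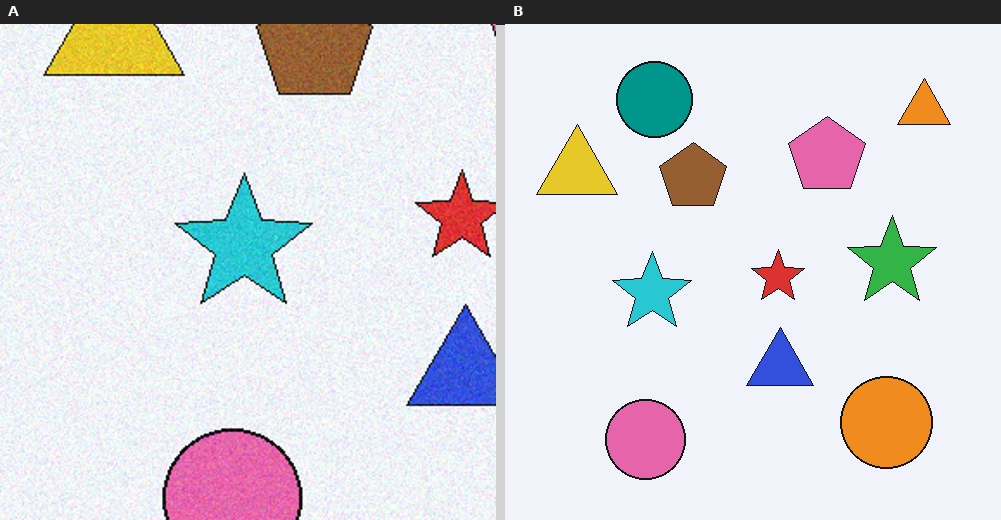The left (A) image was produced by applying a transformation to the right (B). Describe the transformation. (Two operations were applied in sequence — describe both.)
It was degraded with a light layer of grain, then cropped tightly and scaled back up.

Random speckle covers the whole image, including the flat background. The visible shapes are larger and the field of view is narrower; shapes near the original edges may be partly or wholly outside the frame — a crop-and-rescale.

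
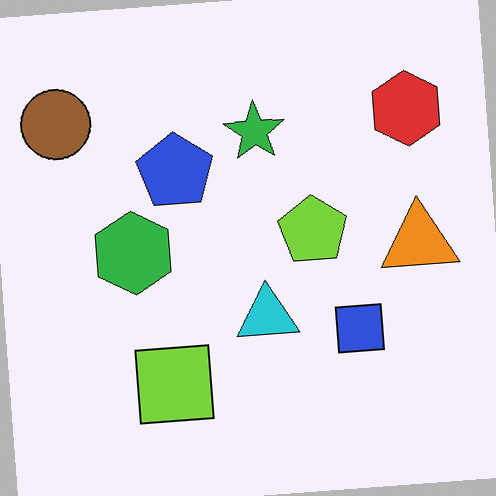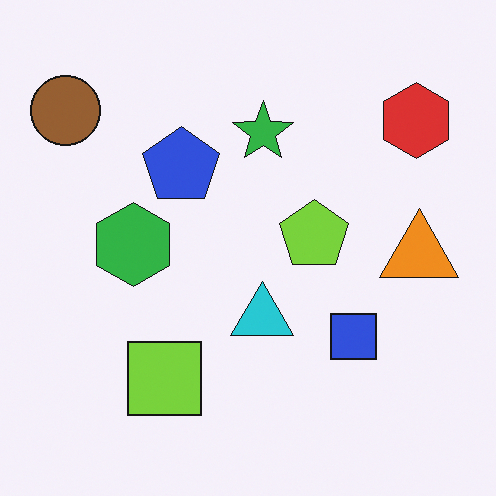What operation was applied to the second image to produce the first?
Rotated counter-clockwise by a few degrees.

Every shape is tilted by the same angle and the image corners show triangular fill wedges — a whole-image rotation by a non-right angle.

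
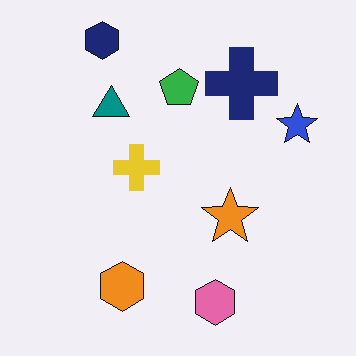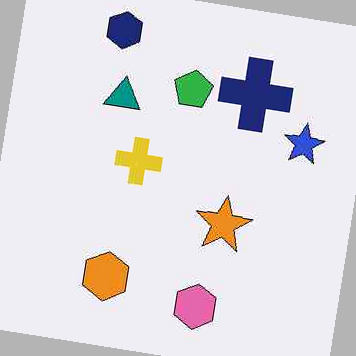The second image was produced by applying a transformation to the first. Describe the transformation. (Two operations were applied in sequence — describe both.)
The second image is the first JPEG-compressed with visible artifacts, then rotated clockwise by a small amount.

Blocky 8×8 compression artifacts appear around shape edges and the flat background shows ringing — characteristic JPEG degradation. Every shape is tilted by the same angle and the image corners show triangular fill wedges — a whole-image rotation by a non-right angle.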